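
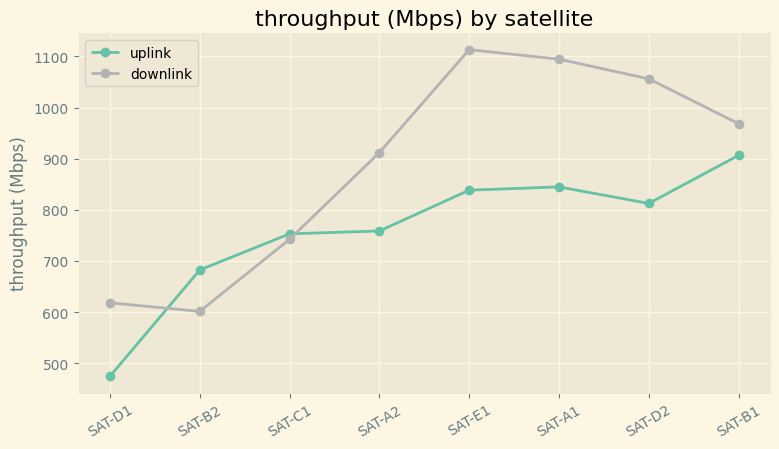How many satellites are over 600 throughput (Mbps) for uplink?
Above 600: SAT-B2, SAT-C1, SAT-A2, SAT-E1, SAT-A1, SAT-D2, SAT-B1.

7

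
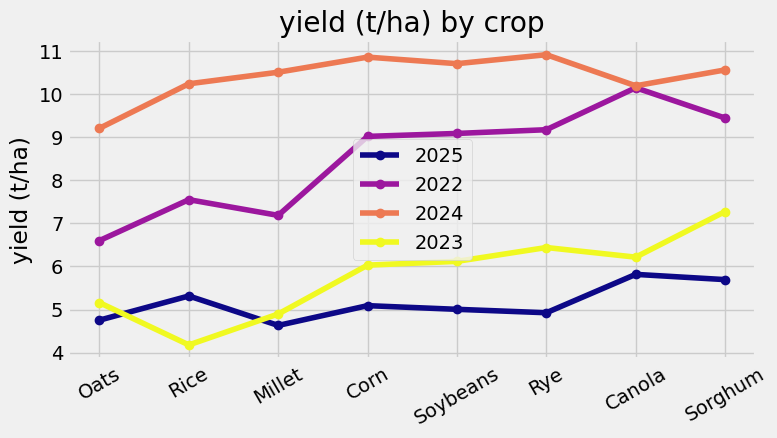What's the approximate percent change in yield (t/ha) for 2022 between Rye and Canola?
≈ +11.1%

Rye ≈ 9, Canola ≈ 10; (10 − 9) / 9 ≈ +11.1%.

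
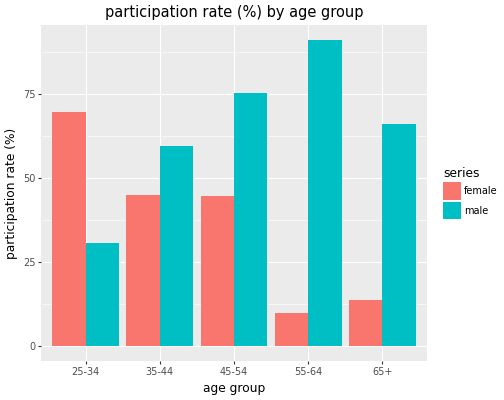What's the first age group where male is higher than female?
35-44

25-34: male ≈ 30 vs female ≈ 70 (not yet); 35-44: male ≈ 60 vs female ≈ 40 (first crossover).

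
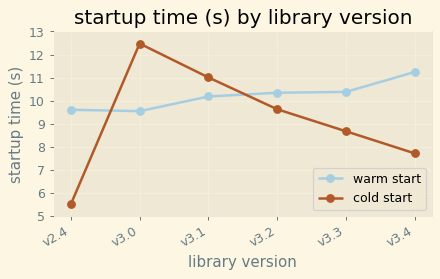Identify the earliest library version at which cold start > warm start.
v3.0

v2.4: cold start ≈ 6 vs warm start ≈ 10 (not yet); v3.0: cold start ≈ 12 vs warm start ≈ 10 (first crossover).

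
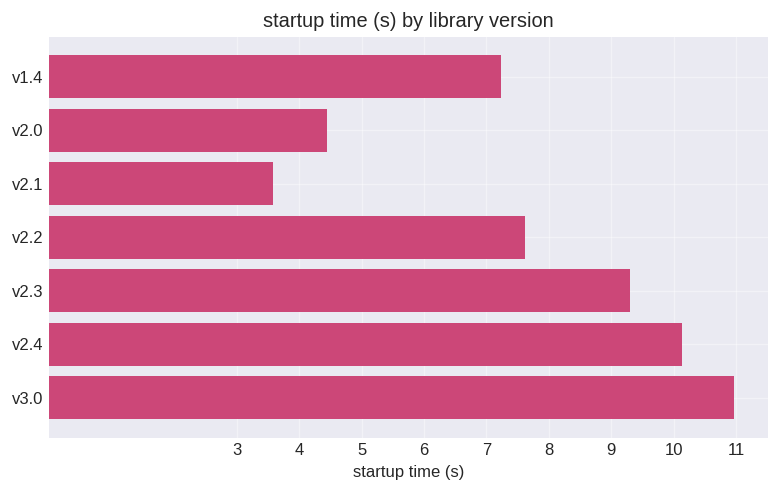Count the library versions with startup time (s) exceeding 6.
5

Above 6: v1.4, v2.2, v2.3, v2.4, v3.0.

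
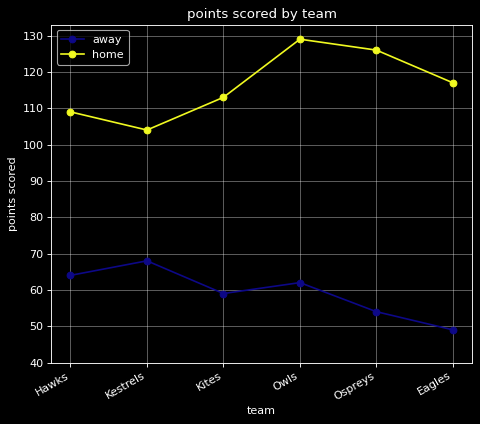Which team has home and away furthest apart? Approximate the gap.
Ospreys: home ≈ 130, away ≈ 50 → gap ≈ 80. Next-largest (Eagles) is only ≈ 70.

Ospreys, ≈ 80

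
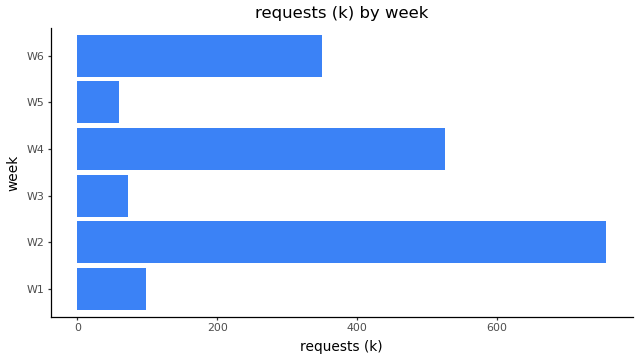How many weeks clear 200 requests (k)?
3

Above 200: W2, W4, W6.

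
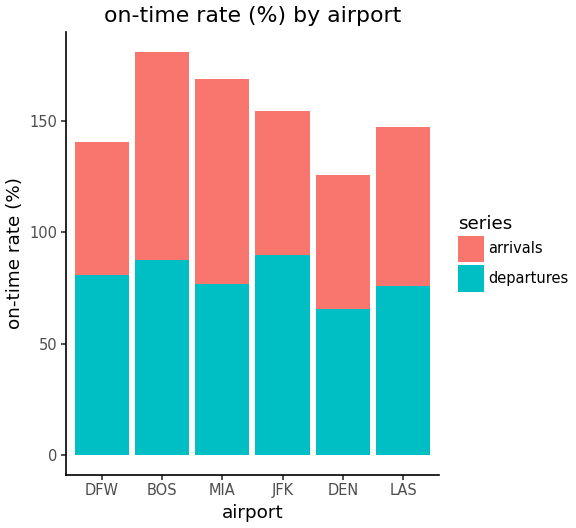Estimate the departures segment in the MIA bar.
departures top ≈ 80, bottom ≈ 0; segment ≈ 80.

≈ 80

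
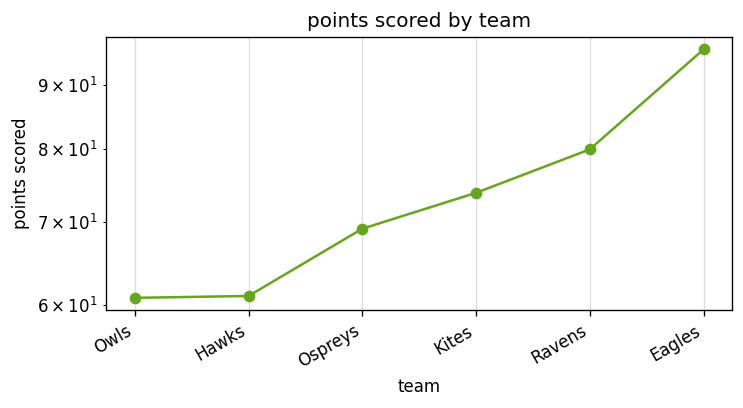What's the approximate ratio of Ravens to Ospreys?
≈ 1.14×

Ravens ≈ 80, Ospreys ≈ 70; 80/70 ≈ 1.14.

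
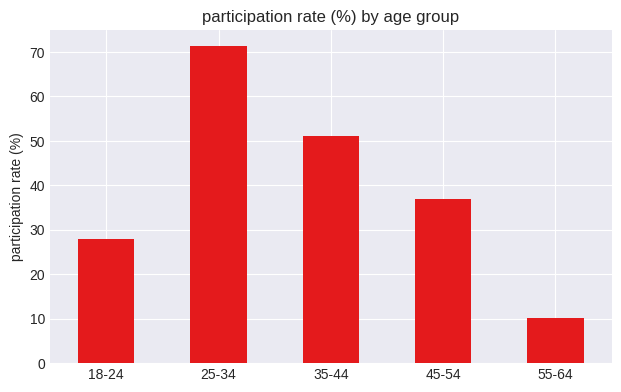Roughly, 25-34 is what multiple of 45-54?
≈ 1.75×

25-34 ≈ 70, 45-54 ≈ 40; 70/40 ≈ 1.75.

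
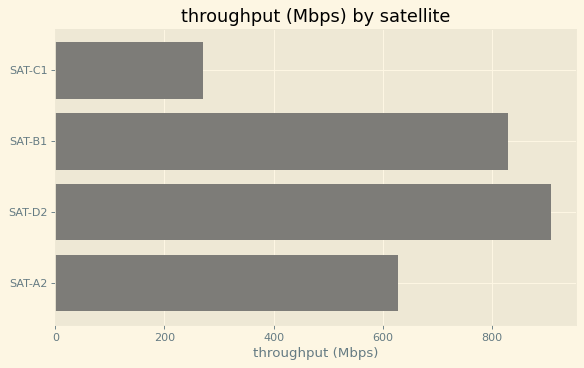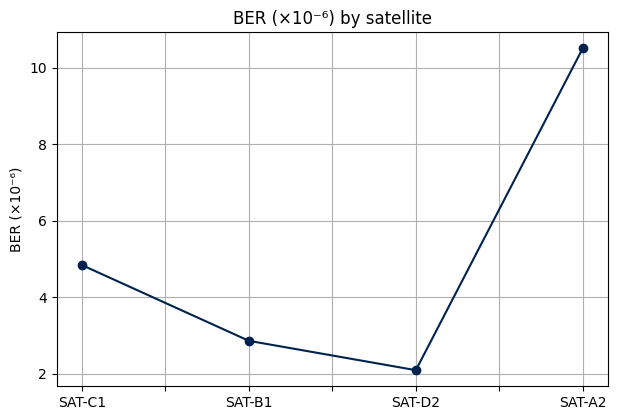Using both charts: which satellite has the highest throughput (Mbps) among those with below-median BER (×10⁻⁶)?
SAT-D2

Chart 2 median BER (×10⁻⁶) ≈ 4; below-median satellites: SAT-B1, SAT-D2. Among those, SAT-D2 has the highest throughput (Mbps) (≈ 900).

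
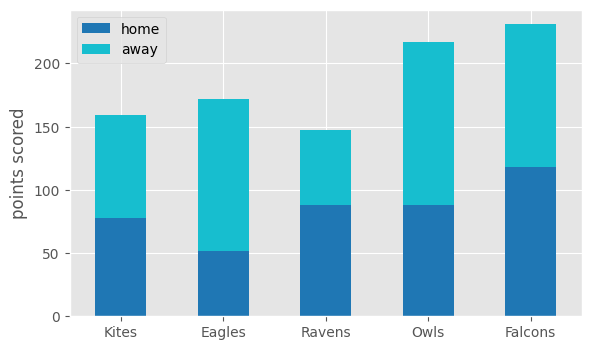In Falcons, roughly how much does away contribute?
≈ 120

away top ≈ 240, bottom ≈ 120; segment ≈ 120.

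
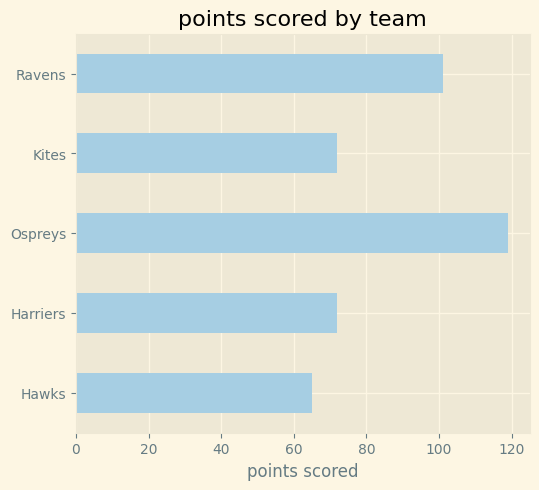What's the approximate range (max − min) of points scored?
Max Ospreys ≈ 120, min Hawks ≈ 60; range ≈ 60.

≈ 60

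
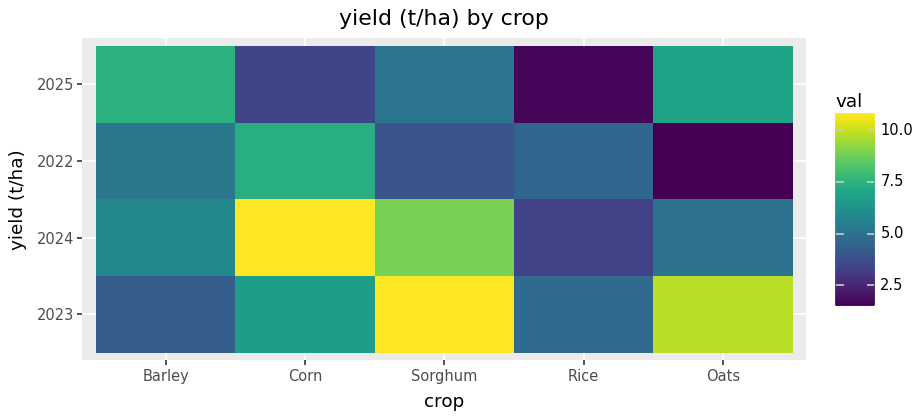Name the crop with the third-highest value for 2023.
Top 4 for 2023: Sorghum ≈ 11, Oats ≈ 10, Corn ≈ 7, Rice ≈ 5.

Corn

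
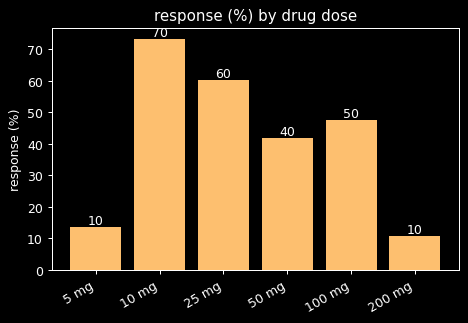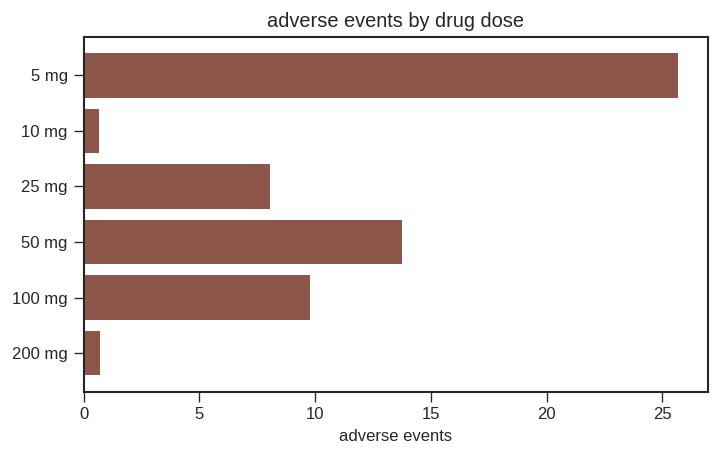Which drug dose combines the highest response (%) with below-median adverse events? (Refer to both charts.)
10 mg

Chart 2 median adverse events ≈ 10; below-median drug doses: 10 mg, 25 mg, 200 mg. Among those, 10 mg has the highest response (%) (≈ 70).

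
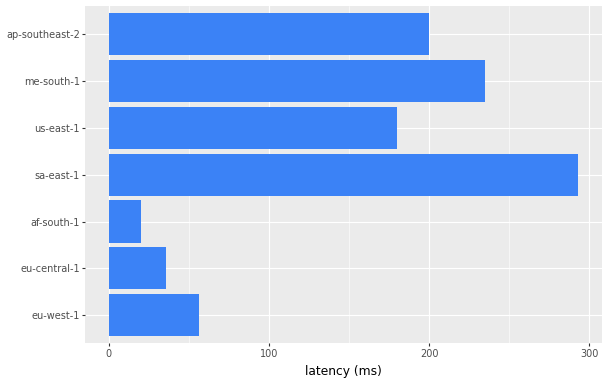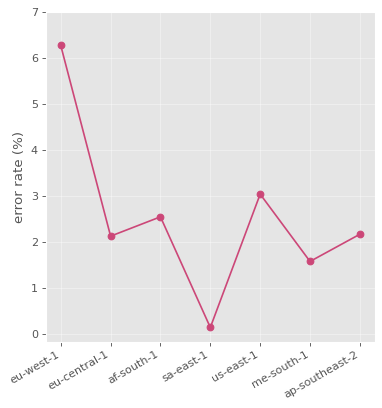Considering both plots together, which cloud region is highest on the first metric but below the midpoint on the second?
Chart 2 median error rate (%) ≈ 2; below-median cloud regions: eu-central-1, sa-east-1, me-south-1. Among those, sa-east-1 has the highest latency (ms) (≈ 300).

sa-east-1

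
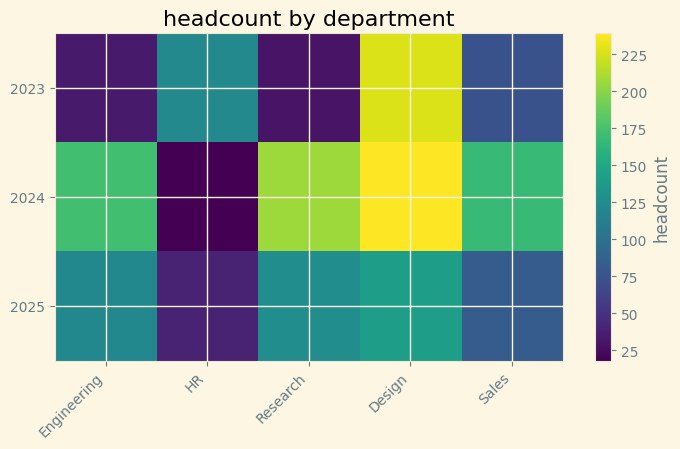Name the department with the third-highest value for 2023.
Sales

Top 4 for 2023: Design ≈ 220, HR ≈ 120, Sales ≈ 80, Engineering ≈ 40.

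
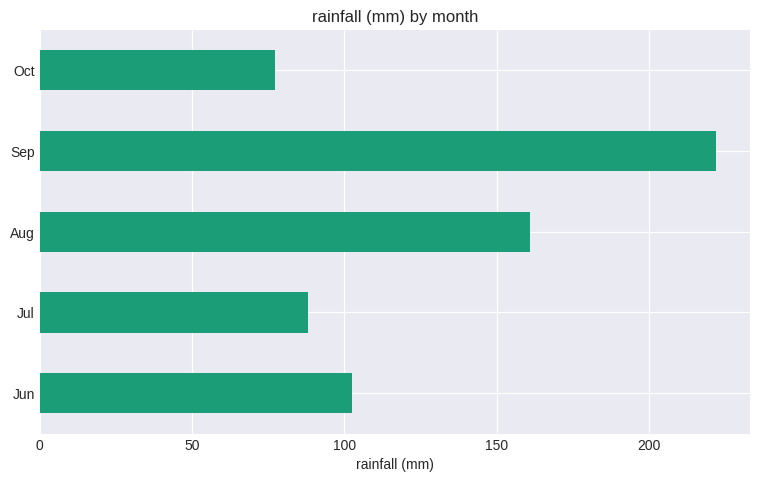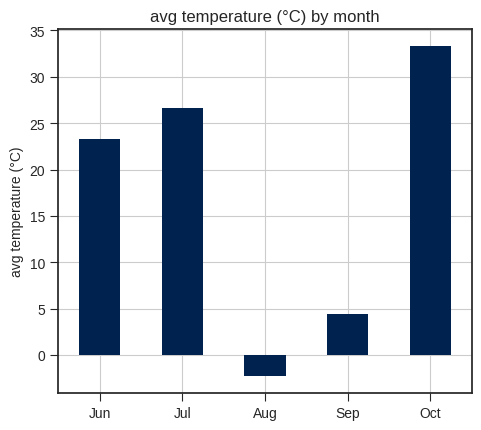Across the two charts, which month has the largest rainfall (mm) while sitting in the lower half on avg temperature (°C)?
Sep

Chart 2 median avg temperature (°C) ≈ 25; below-median months: Aug, Sep. Among those, Sep has the highest rainfall (mm) (≈ 225).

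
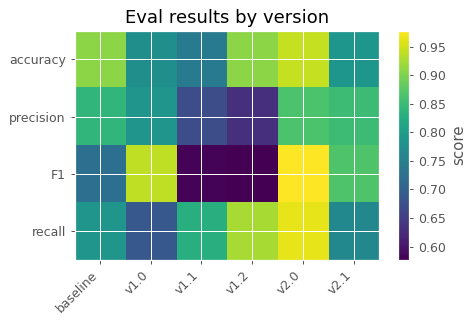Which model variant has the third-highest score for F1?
Top 4 for F1: v2.0 ≈ 1.00, v1.0 ≈ 0.95, v2.1 ≈ 0.85, baseline ≈ 0.70.

v2.1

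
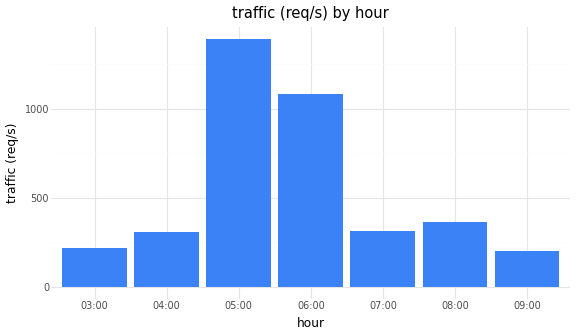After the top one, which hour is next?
Top 3: 05:00 ≈ 1400, 06:00 ≈ 1000, 08:00 ≈ 400.

06:00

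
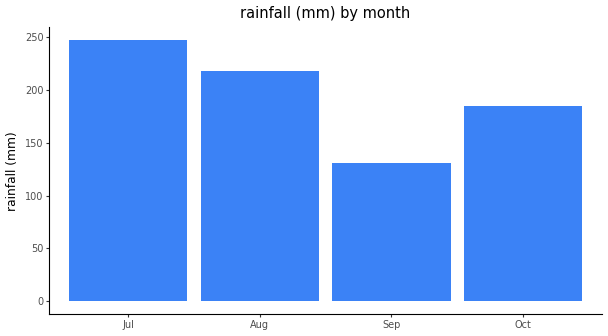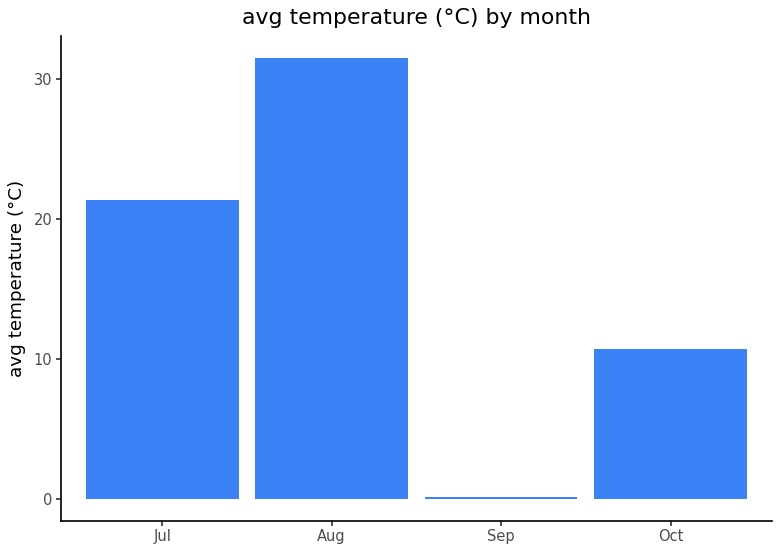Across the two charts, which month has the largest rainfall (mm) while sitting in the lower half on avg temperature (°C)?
Chart 2 median avg temperature (°C) ≈ 15; below-median months: Sep, Oct. Among those, Oct has the highest rainfall (mm) (≈ 175).

Oct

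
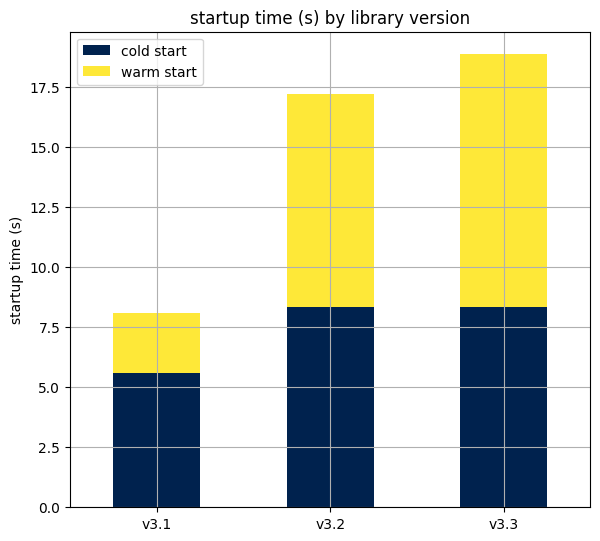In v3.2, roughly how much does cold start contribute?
cold start top ≈ 8, bottom ≈ 0; segment ≈ 8.

≈ 8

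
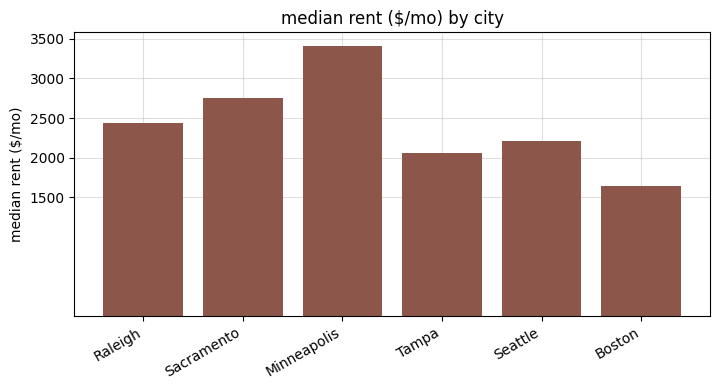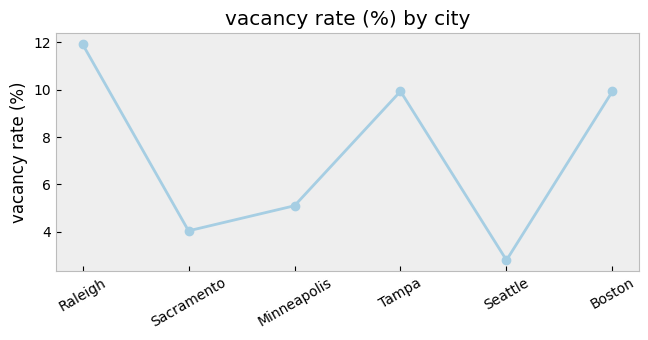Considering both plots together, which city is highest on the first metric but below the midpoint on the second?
Minneapolis

Chart 2 median vacancy rate (%) ≈ 8; below-median cities: Sacramento, Minneapolis, Seattle. Among those, Minneapolis has the highest median rent ($/mo) (≈ 3500).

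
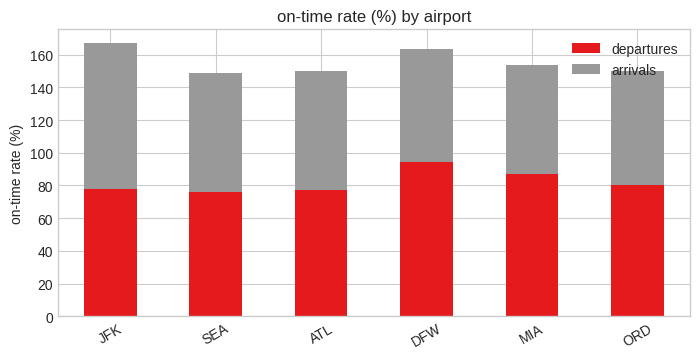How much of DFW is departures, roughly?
≈ 100

departures top ≈ 100, bottom ≈ 0; segment ≈ 100.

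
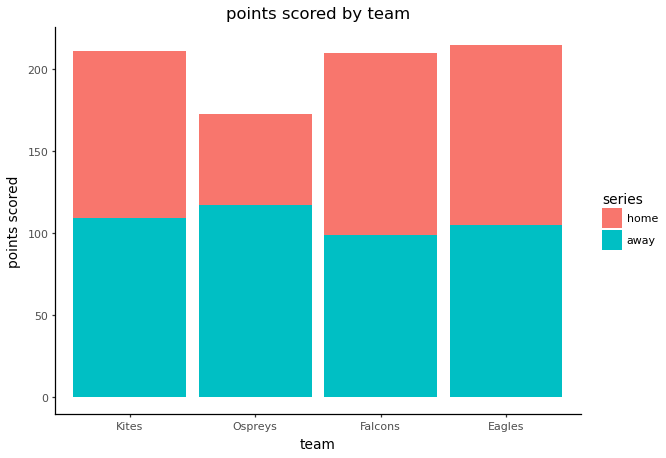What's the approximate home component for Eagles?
≈ 120

home top ≈ 220, bottom ≈ 100; segment ≈ 120.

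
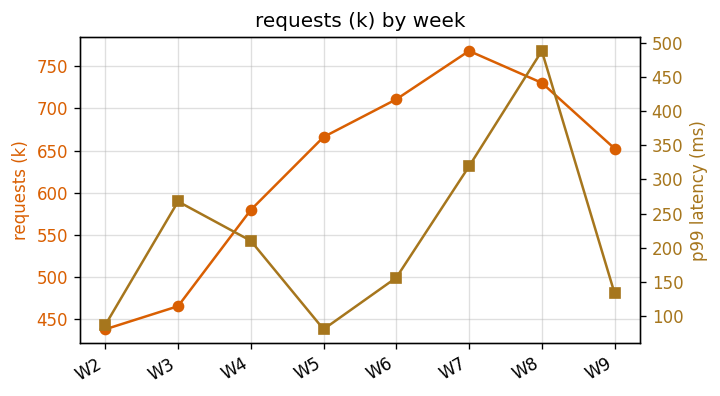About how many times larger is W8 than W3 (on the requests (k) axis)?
W8 ≈ 750, W3 ≈ 450; 750/450 ≈ 1.67.

≈ 1.67×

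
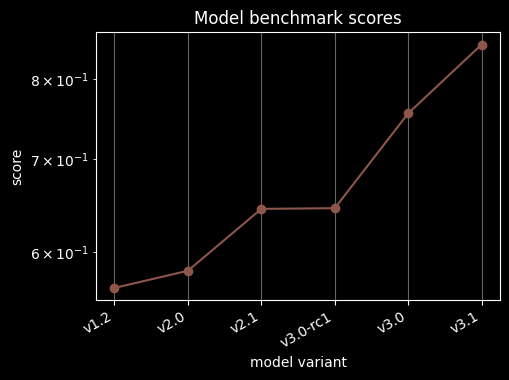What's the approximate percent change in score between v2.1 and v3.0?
≈ +15.4%

v2.1 ≈ 0.65, v3.0 ≈ 0.75; (0.75 − 0.65) / 0.65 ≈ +15.4%.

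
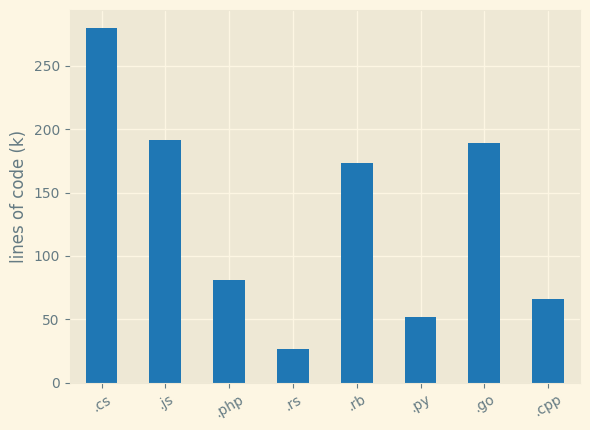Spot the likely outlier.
.cs

.cs ≈ 275; the rest sit between ≈ 25 and ≈ 200.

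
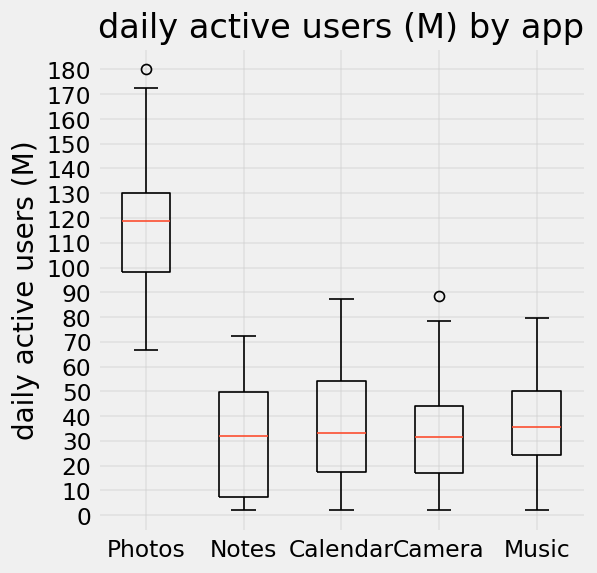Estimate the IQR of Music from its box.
≈ 30

Q3 ≈ 50, Q1 ≈ 20; IQR ≈ 30.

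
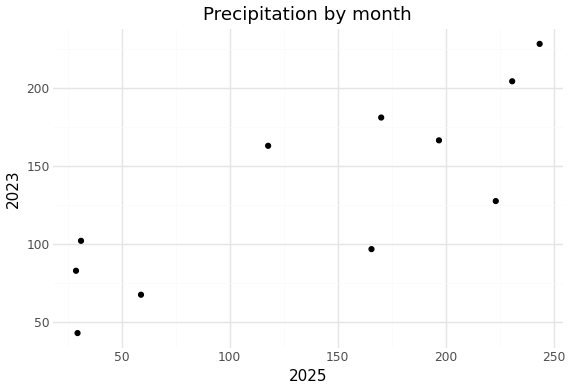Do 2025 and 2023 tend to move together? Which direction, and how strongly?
Points are positively correlated; strong (|r| ≈ 0.8).

positive, strong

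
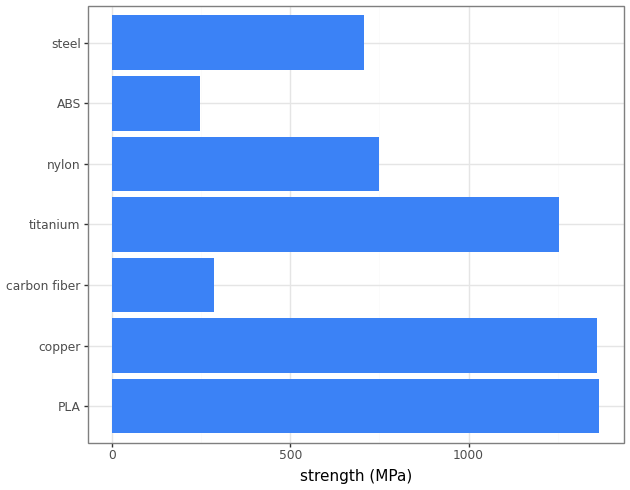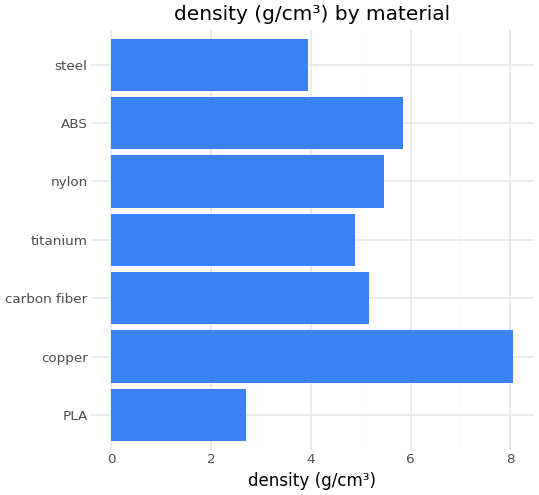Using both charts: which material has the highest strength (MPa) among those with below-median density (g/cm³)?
Chart 2 median density (g/cm³) ≈ 5; below-median materials: PLA, titanium, steel. Among those, PLA has the highest strength (MPa) (≈ 1400).

PLA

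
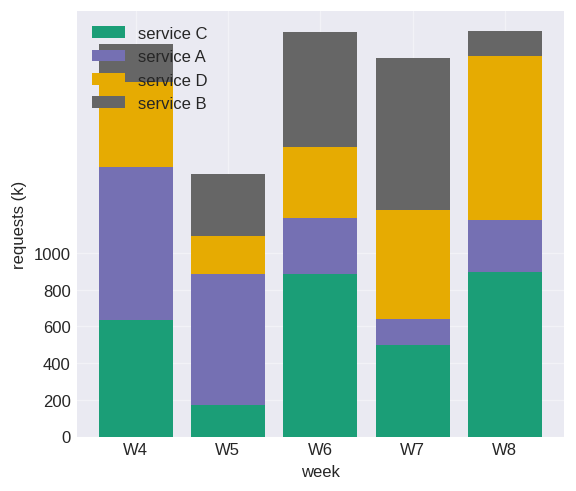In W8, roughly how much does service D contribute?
≈ 800

service D top ≈ 2000, bottom ≈ 1200; segment ≈ 800.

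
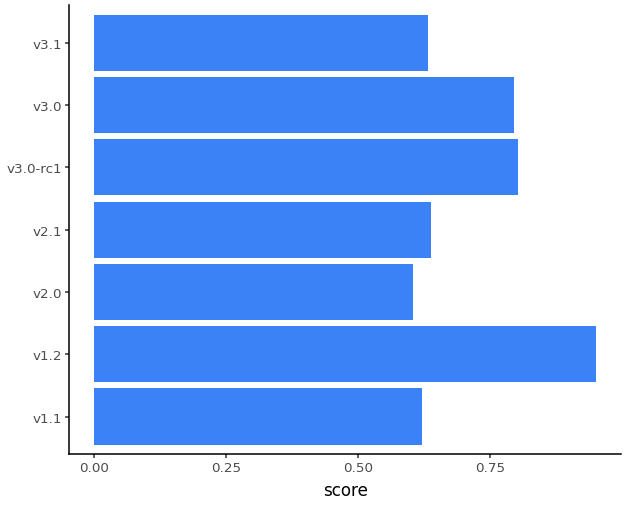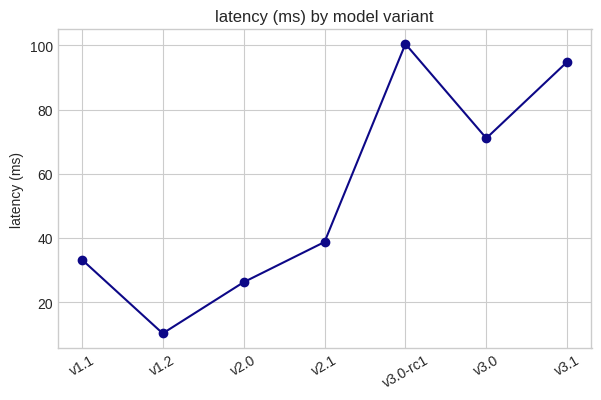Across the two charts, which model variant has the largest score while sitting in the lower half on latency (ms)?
Chart 2 median latency (ms) ≈ 40; below-median model variants: v1.1, v1.2, v2.0. Among those, v1.2 has the highest score (≈ 1).

v1.2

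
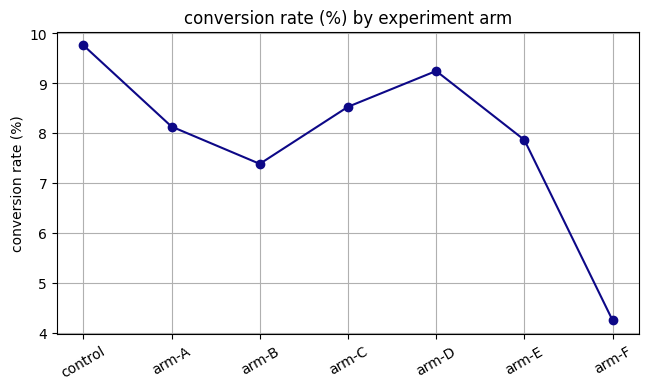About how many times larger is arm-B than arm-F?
arm-B ≈ 7.5, arm-F ≈ 4.5; 7.5/4.5 ≈ 1.67.

≈ 1.67×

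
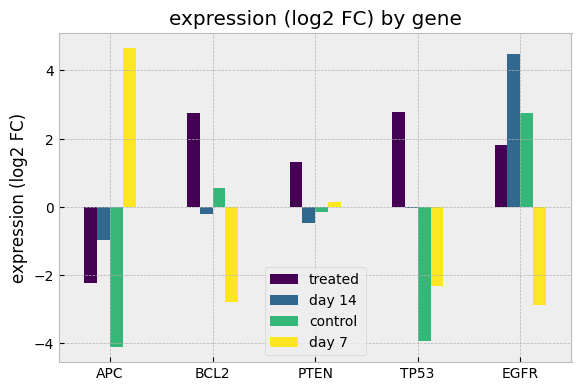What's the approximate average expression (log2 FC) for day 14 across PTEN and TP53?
(0 + 0) / 2 ≈ 0.

≈ 0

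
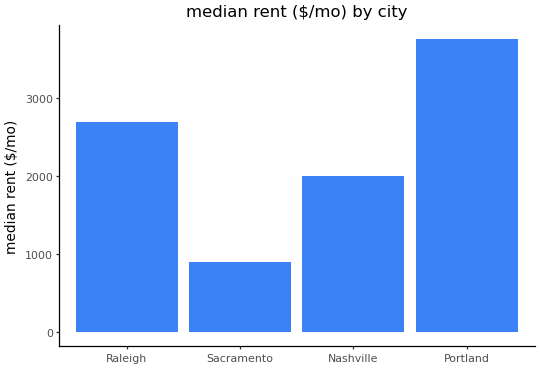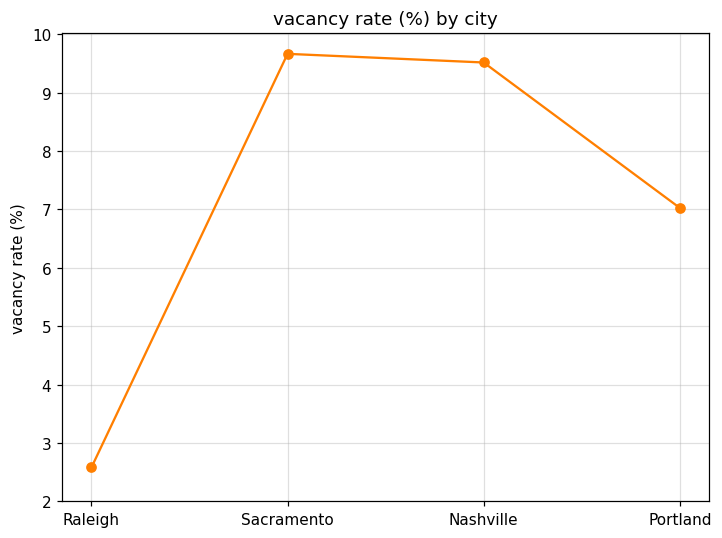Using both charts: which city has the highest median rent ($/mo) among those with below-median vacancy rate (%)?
Chart 2 median vacancy rate (%) ≈ 8; below-median cities: Raleigh, Portland. Among those, Portland has the highest median rent ($/mo) (≈ 3500).

Portland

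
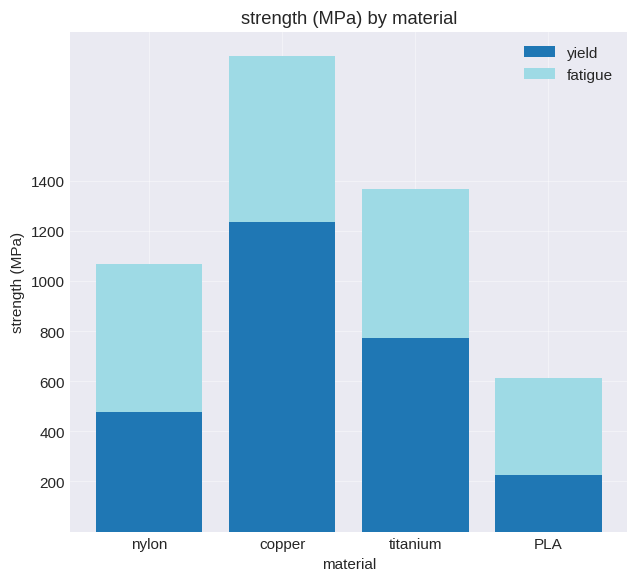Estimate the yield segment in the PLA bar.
yield top ≈ 200, bottom ≈ 0; segment ≈ 200.

≈ 200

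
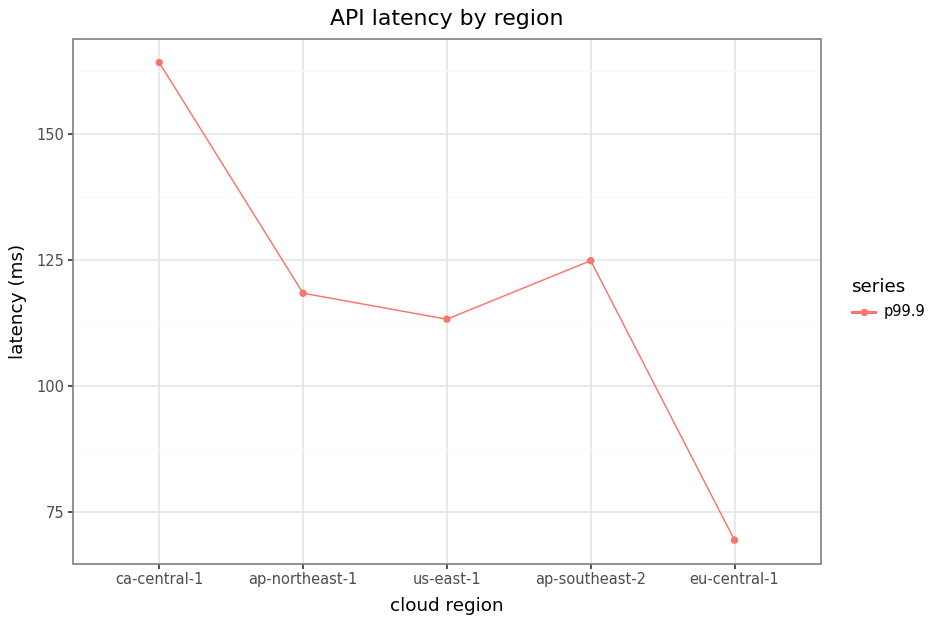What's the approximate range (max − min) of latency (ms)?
≈ 90

Max ca-central-1 ≈ 160, min eu-central-1 ≈ 70; range ≈ 90.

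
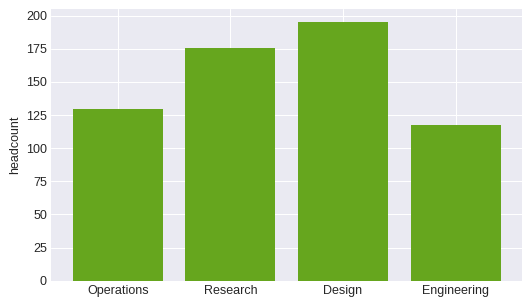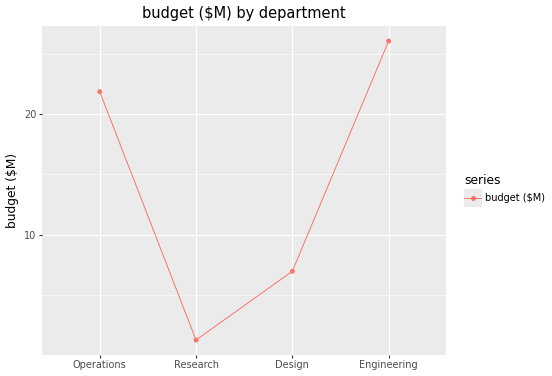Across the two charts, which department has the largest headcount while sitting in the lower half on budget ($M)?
Design

Chart 2 median budget ($M) ≈ 15; below-median departments: Research, Design. Among those, Design has the highest headcount (≈ 200).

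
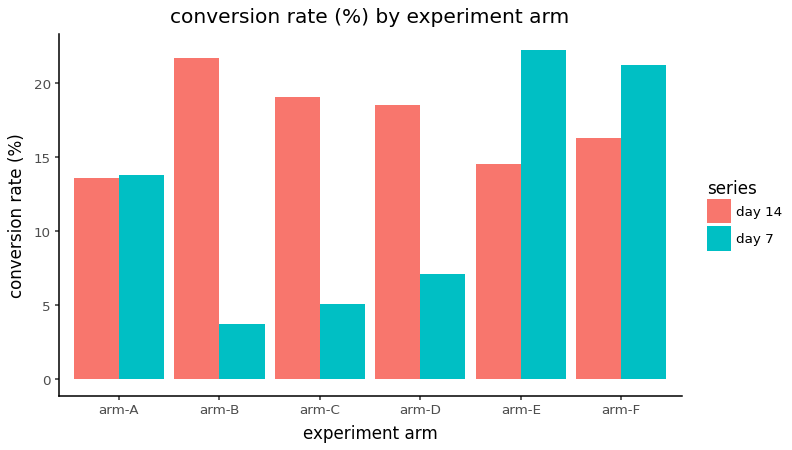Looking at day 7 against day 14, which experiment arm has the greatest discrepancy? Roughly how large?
arm-B, ≈ 18 %

arm-B: day 7 ≈ 4, day 14 ≈ 22 → gap ≈ 18. Next-largest (arm-C) is only ≈ 14.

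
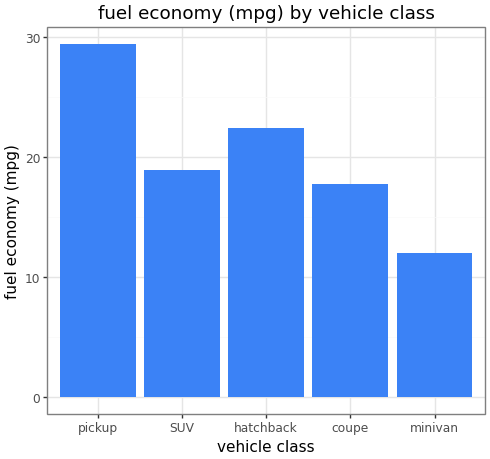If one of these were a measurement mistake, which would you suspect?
pickup ≈ 30; the rest sit between ≈ 10 and ≈ 20.

pickup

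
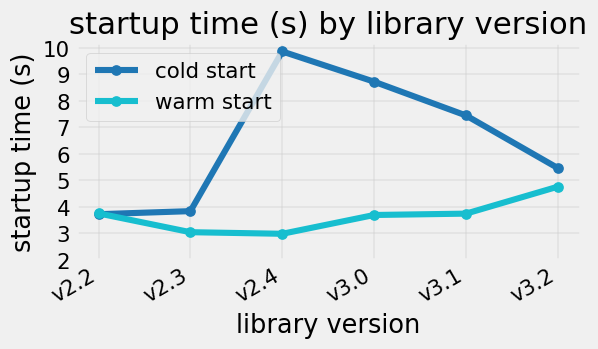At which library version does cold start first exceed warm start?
v2.3

v2.2: cold start ≈ 4 vs warm start ≈ 4 (not yet); v2.3: cold start ≈ 4 vs warm start ≈ 3 (first crossover).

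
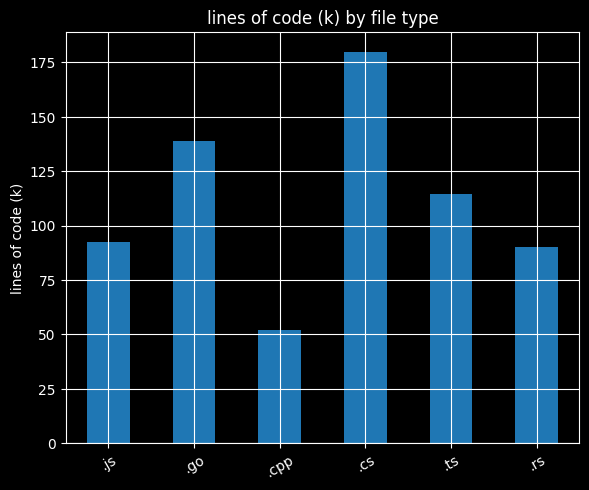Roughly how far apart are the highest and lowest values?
≈ 120

Max .cs ≈ 180, min .cpp ≈ 60; range ≈ 120.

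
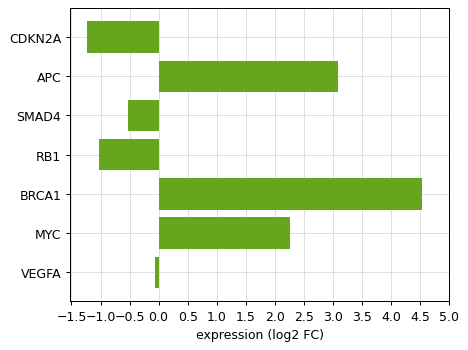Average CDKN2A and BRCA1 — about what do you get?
(-1.0 + 4.5) / 2 ≈ 1.75.

≈ 1.75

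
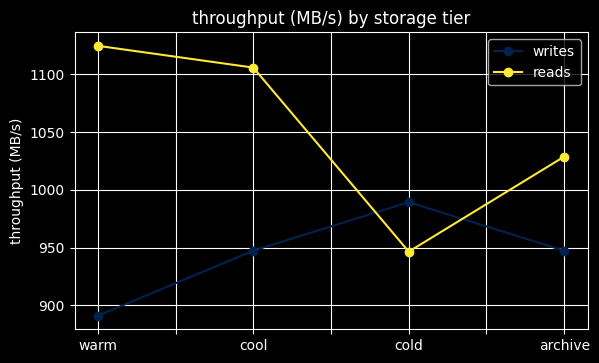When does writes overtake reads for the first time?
cold

cool: writes ≈ 940 vs reads ≈ 1100 (not yet); cold: writes ≈ 980 vs reads ≈ 940 (first crossover).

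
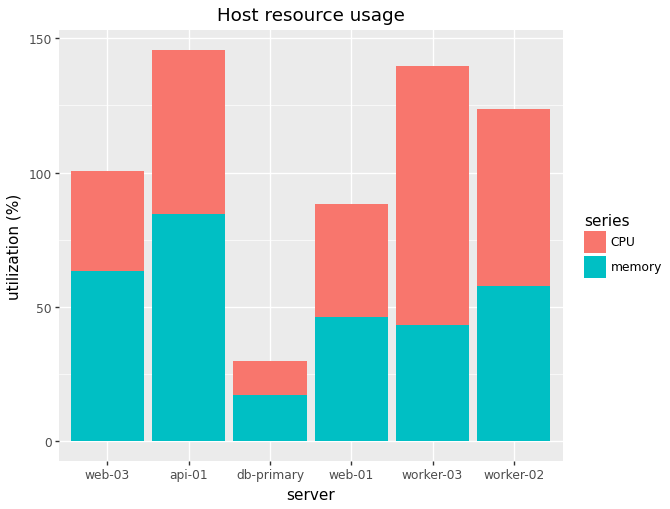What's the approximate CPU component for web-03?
≈ 40

CPU top ≈ 100, bottom ≈ 60; segment ≈ 40.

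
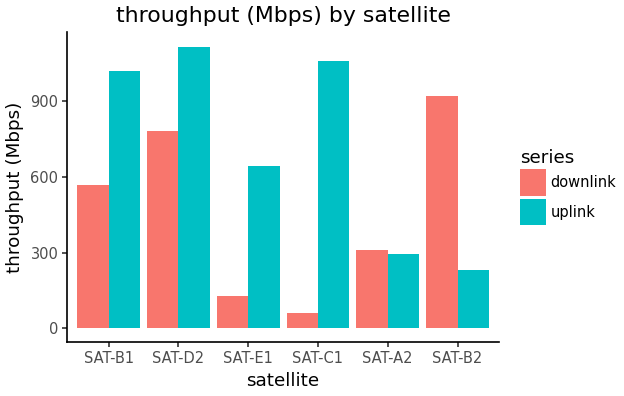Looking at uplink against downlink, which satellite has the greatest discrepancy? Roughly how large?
SAT-C1, ≈ 1000 Mbps

SAT-C1: uplink ≈ 1100, downlink ≈ 100 → gap ≈ 1000. Next-largest (SAT-B2) is only ≈ 700.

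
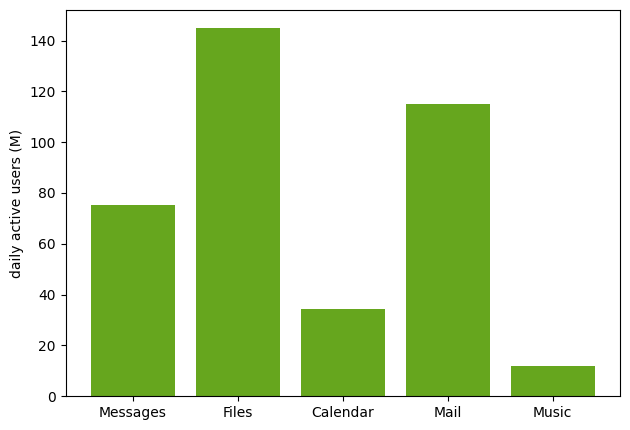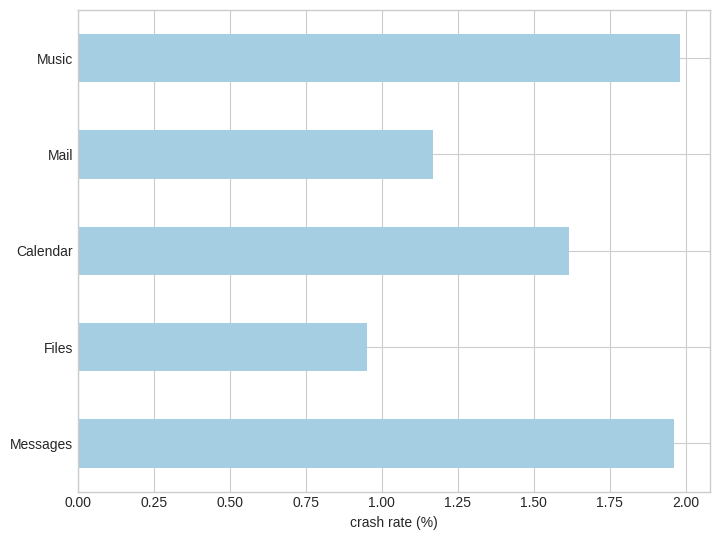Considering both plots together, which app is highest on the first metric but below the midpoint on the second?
Files

Chart 2 median crash rate (%) ≈ 1.6; below-median apps: Files, Mail. Among those, Files has the highest daily active users (M) (≈ 140).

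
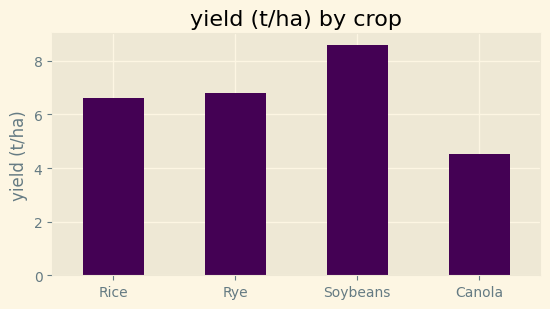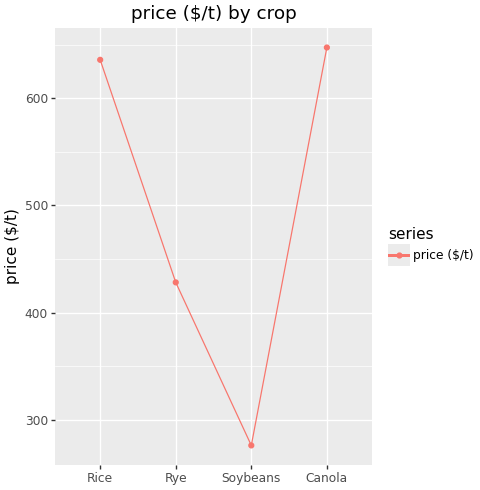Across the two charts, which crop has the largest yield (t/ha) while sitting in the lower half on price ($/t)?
Soybeans

Chart 2 median price ($/t) ≈ 500; below-median crops: Rye, Soybeans. Among those, Soybeans has the highest yield (t/ha) (≈ 9).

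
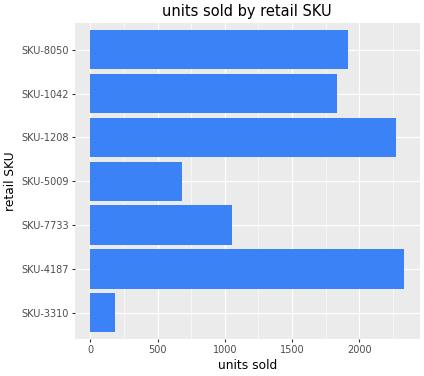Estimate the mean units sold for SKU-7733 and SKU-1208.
(1000 + 2200) / 2 ≈ 1600.

≈ 1600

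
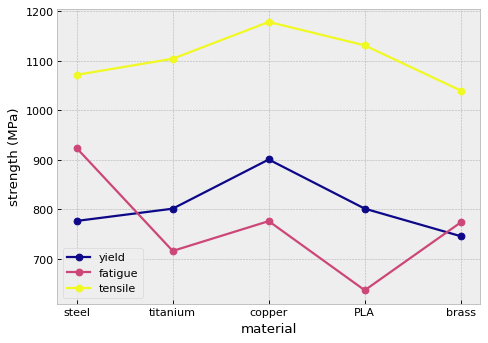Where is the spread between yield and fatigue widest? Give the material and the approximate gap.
PLA, ≈ 150 MPa

PLA: yield ≈ 800, fatigue ≈ 650 → gap ≈ 150. Next-largest (steel) is only ≈ 100.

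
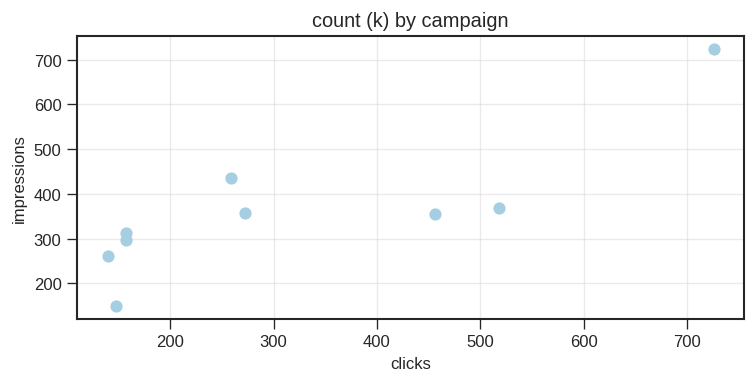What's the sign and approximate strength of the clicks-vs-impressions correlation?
positive, strong

Points are positively correlated; strong (|r| ≈ 0.8).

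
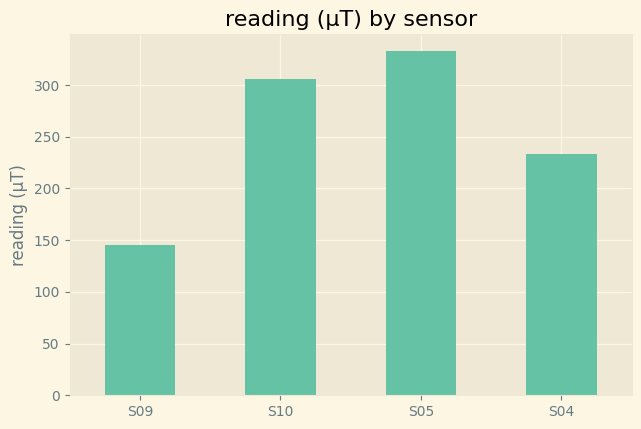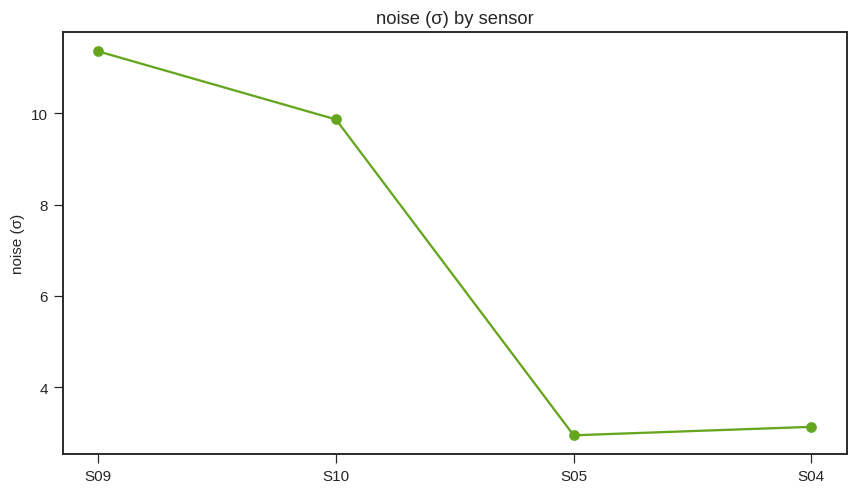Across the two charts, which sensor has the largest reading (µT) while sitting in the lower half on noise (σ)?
Chart 2 median noise (σ) ≈ 6; below-median sensors: S05, S04. Among those, S05 has the highest reading (µT) (≈ 350).

S05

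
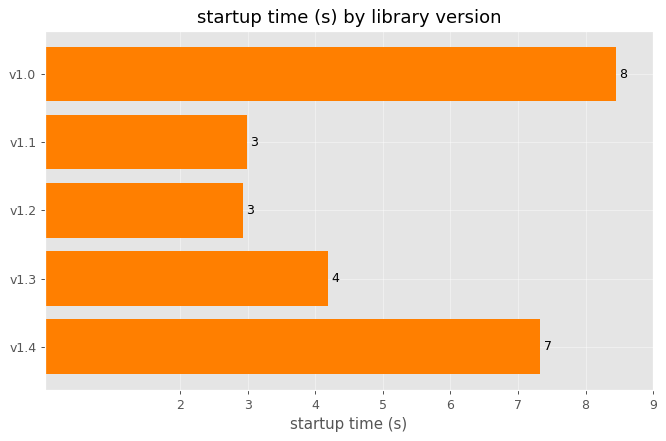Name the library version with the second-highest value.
v1.4

Top 3: v1.0 ≈ 8, v1.4 ≈ 7, v1.3 ≈ 4.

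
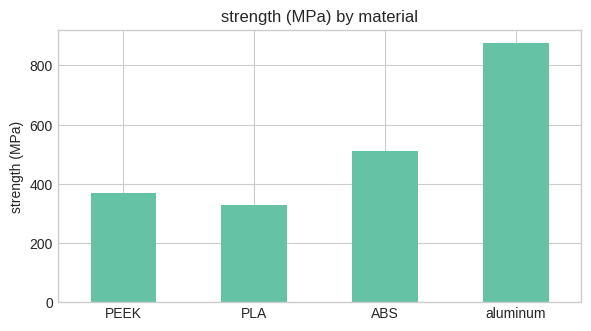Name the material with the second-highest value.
ABS

Top 3: aluminum ≈ 900, ABS ≈ 500, PEEK ≈ 400.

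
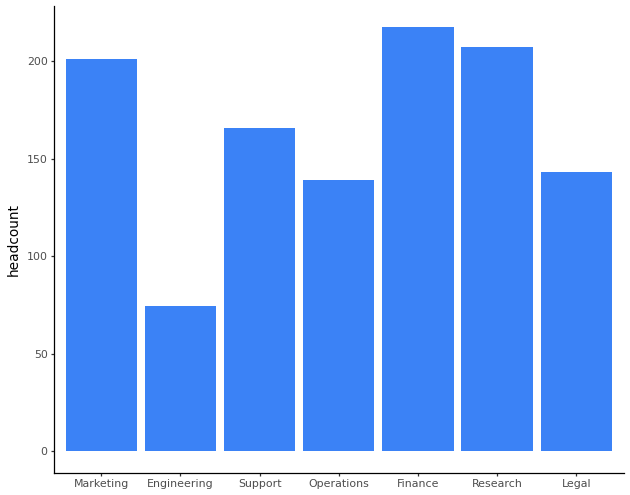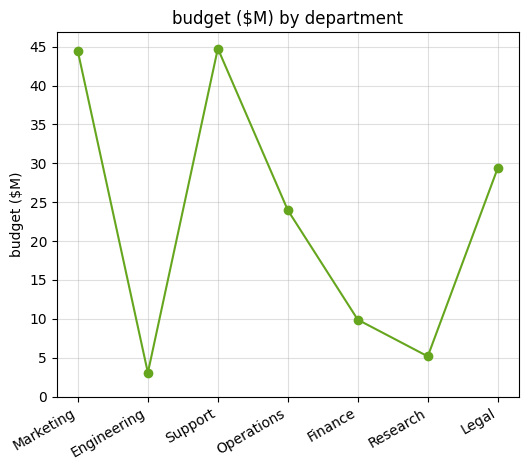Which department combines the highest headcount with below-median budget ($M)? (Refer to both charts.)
Chart 2 median budget ($M) ≈ 25; below-median departments: Engineering, Finance, Research. Among those, Finance has the highest headcount (≈ 220).

Finance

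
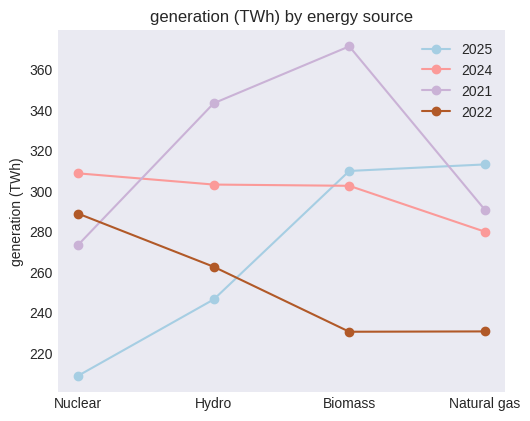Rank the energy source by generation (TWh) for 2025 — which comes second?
Biomass

Top 3 for 2025: Natural gas ≈ 320, Biomass ≈ 300, Hydro ≈ 240.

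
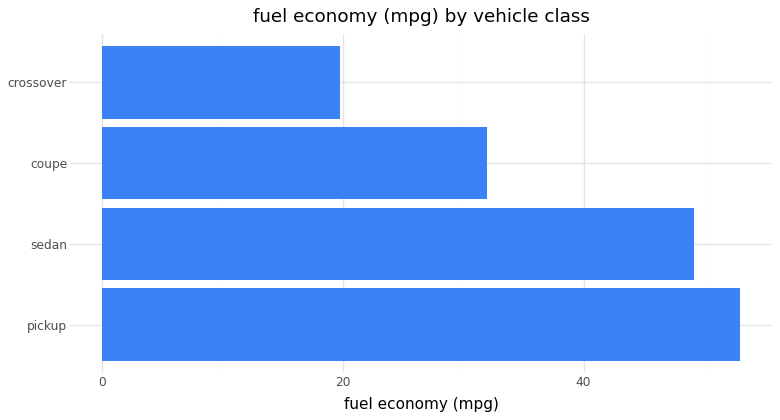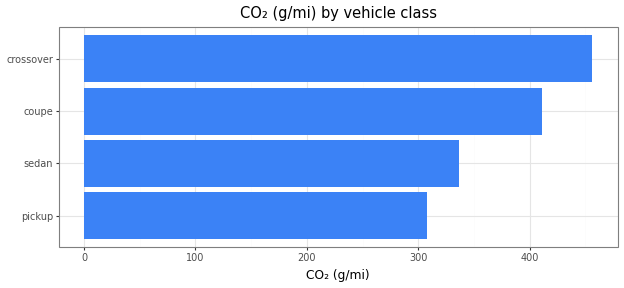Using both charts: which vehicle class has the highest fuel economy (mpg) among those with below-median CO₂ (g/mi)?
pickup

Chart 2 median CO₂ (g/mi) ≈ 350; below-median vehicle classes: pickup, sedan. Among those, pickup has the highest fuel economy (mpg) (≈ 55).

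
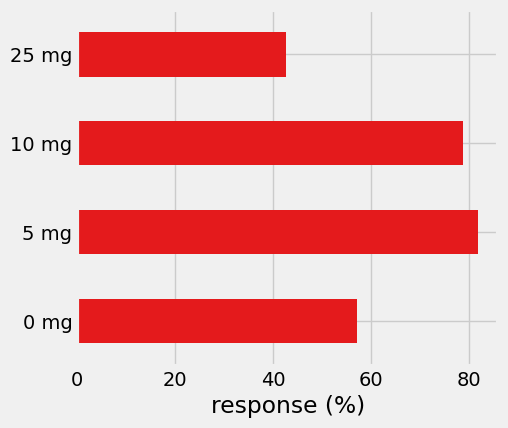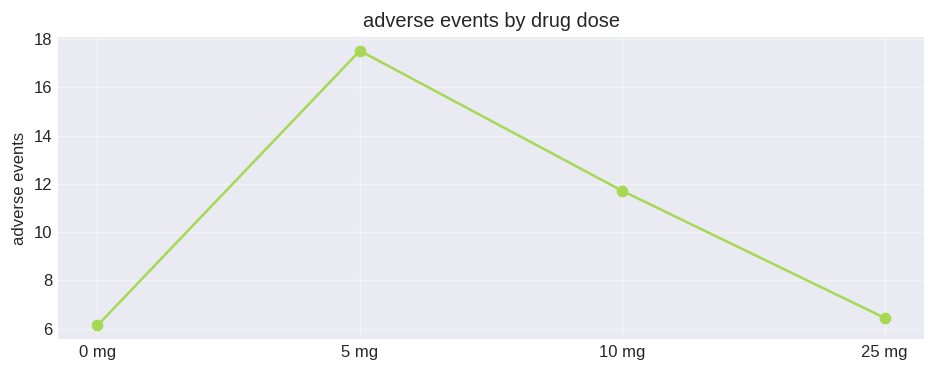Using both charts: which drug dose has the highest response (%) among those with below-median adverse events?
0 mg

Chart 2 median adverse events ≈ 10; below-median drug doses: 0 mg, 25 mg. Among those, 0 mg has the highest response (%) (≈ 60).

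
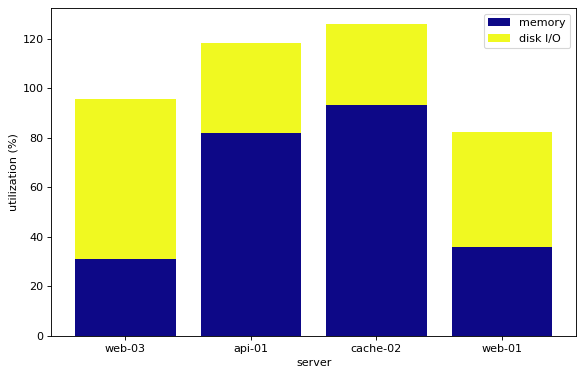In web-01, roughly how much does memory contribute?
memory top ≈ 40, bottom ≈ 0; segment ≈ 40.

≈ 40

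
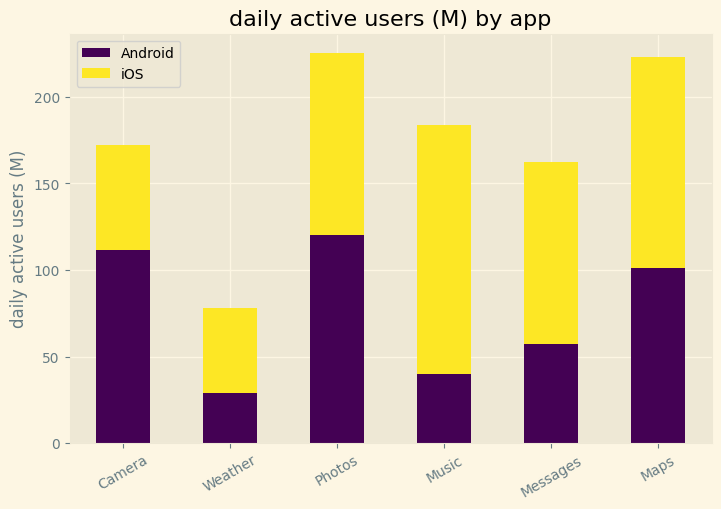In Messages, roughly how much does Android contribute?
Android top ≈ 60, bottom ≈ 0; segment ≈ 60.

≈ 60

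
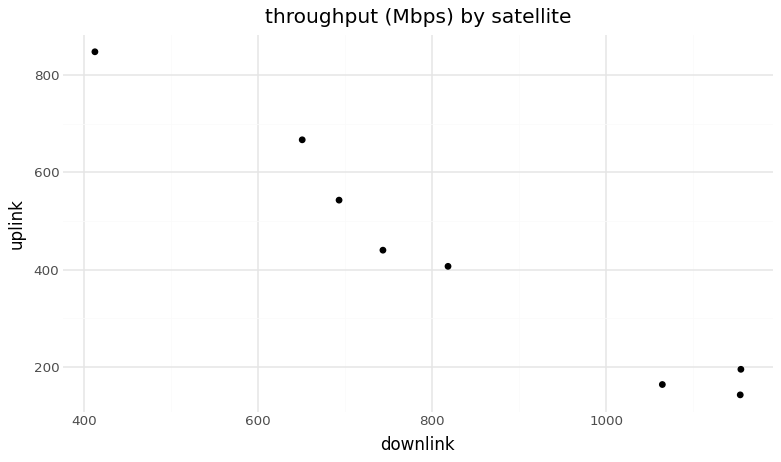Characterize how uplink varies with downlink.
Points are negatively correlated; strong (|r| ≈ 1.0).

negative, strong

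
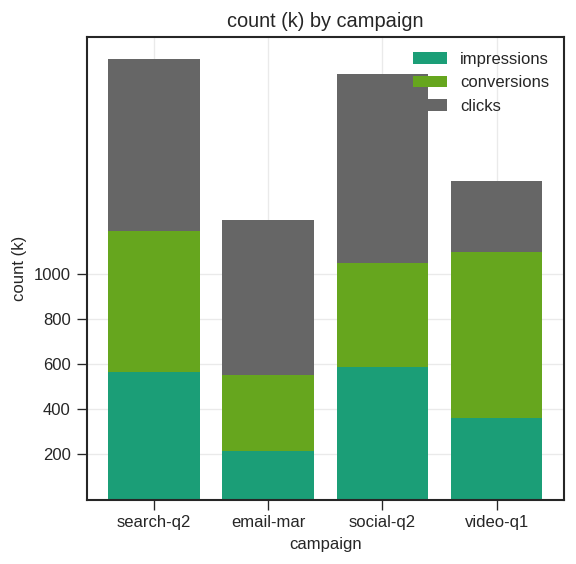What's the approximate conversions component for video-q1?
≈ 600

conversions top ≈ 1000, bottom ≈ 400; segment ≈ 600.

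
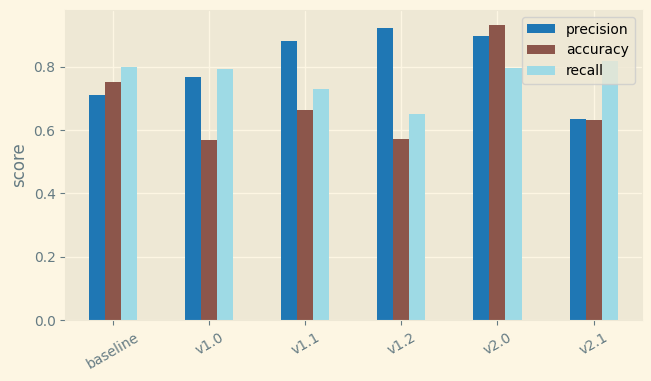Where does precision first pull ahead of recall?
v1.1

v1.0: precision ≈ 0.8 vs recall ≈ 0.8 (not yet); v1.1: precision ≈ 0.9 vs recall ≈ 0.7 (first crossover).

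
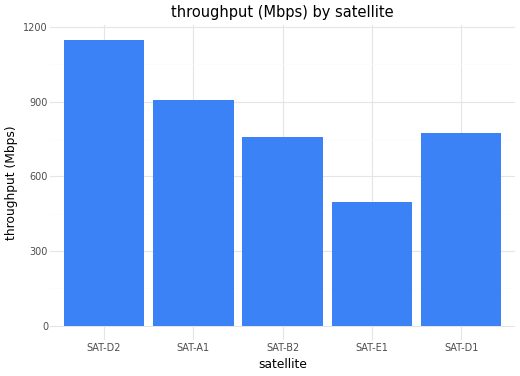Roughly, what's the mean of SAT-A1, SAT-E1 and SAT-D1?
≈ 733

(900 + 500 + 800) / 3 ≈ 733.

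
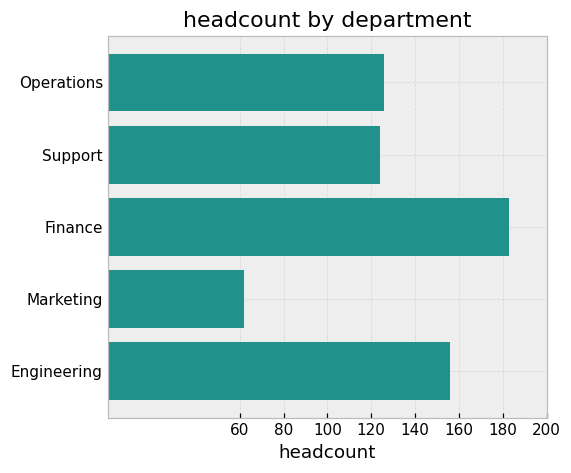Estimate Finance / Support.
Finance ≈ 180, Support ≈ 120; 180/120 ≈ 1.5.

≈ 1.5×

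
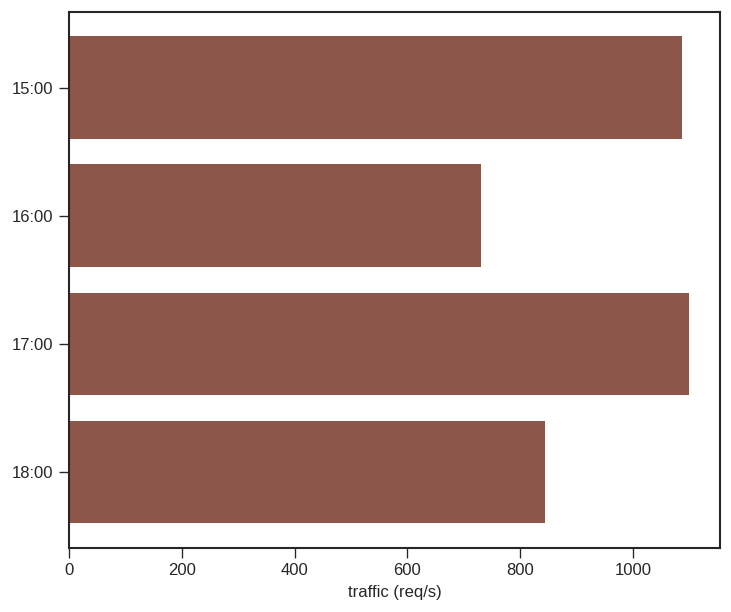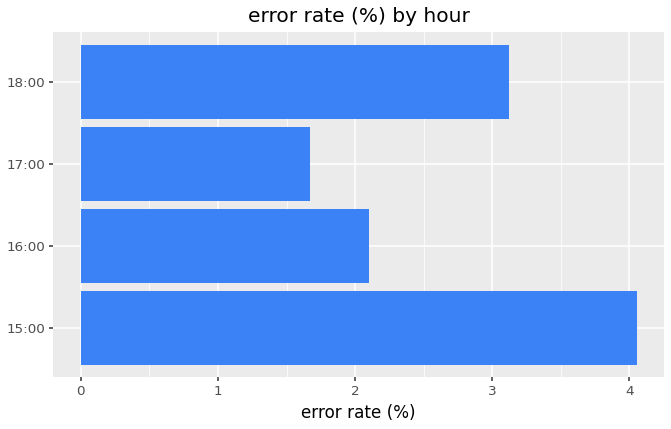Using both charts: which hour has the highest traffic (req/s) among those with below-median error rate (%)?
17:00

Chart 2 median error rate (%) ≈ 2.5; below-median hours: 16:00, 17:00. Among those, 17:00 has the highest traffic (req/s) (≈ 1000).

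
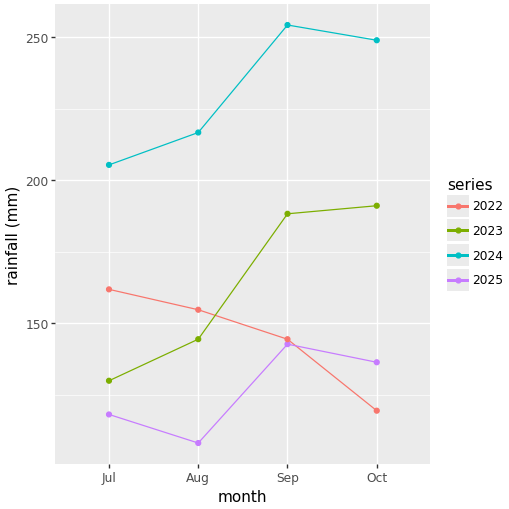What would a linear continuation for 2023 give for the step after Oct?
Last three: 140, 180, 200 → slope ≈ 30/step → next ≈ 230.

≈ 230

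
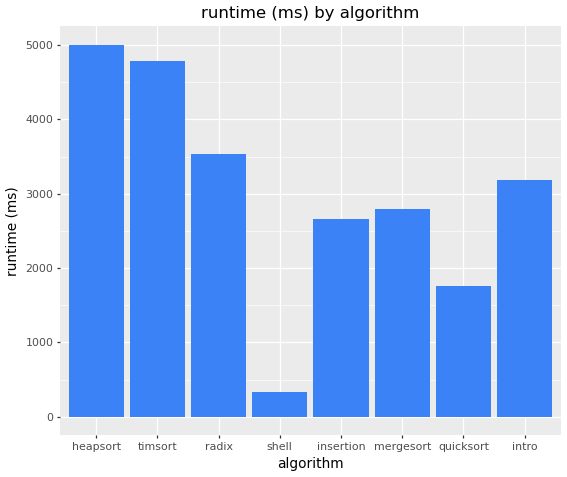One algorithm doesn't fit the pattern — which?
shell ≈ 500; the rest sit between ≈ 2000 and ≈ 5000.

shell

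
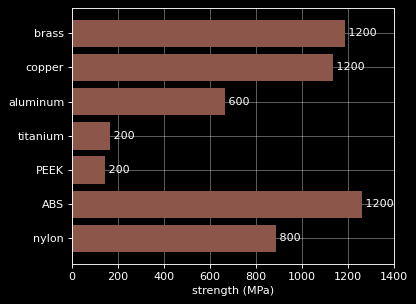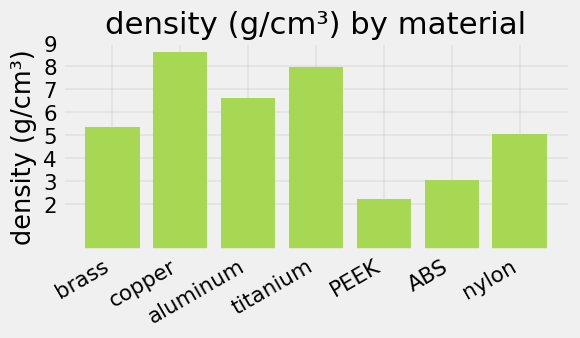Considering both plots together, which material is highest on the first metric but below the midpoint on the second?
ABS

Chart 2 median density (g/cm³) ≈ 5; below-median materials: PEEK, ABS, nylon. Among those, ABS has the highest strength (MPa) (≈ 1200).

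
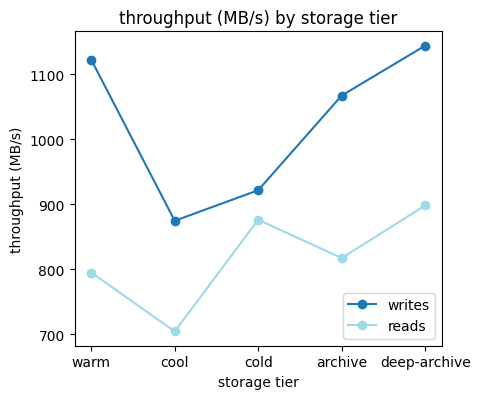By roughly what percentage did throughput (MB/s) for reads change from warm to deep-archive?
warm ≈ 800, deep-archive ≈ 900; (900 − 800) / 800 ≈ +12.5%.

≈ +12.5%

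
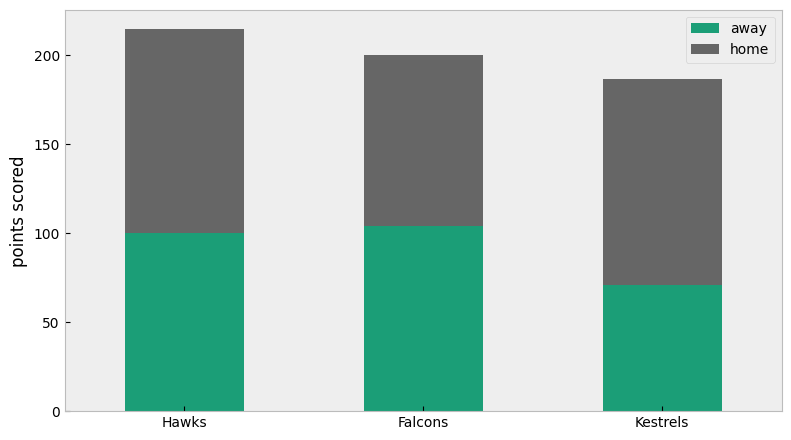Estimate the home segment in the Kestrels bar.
home top ≈ 180, bottom ≈ 80; segment ≈ 100.

≈ 100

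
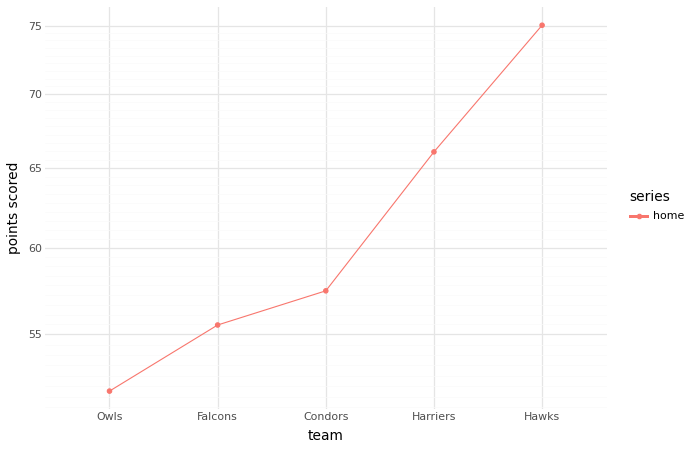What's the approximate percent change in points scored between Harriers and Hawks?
Harriers ≈ 66, Hawks ≈ 76; (76 − 66) / 66 ≈ +15.2%.

≈ +15.2%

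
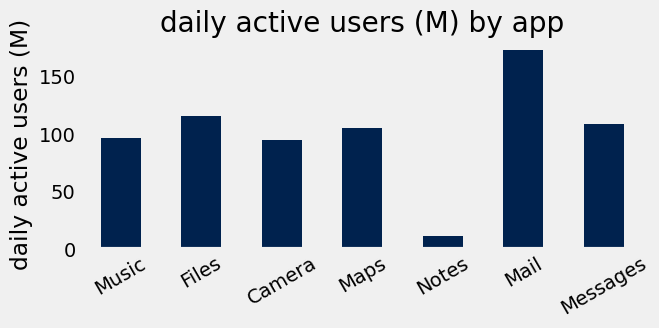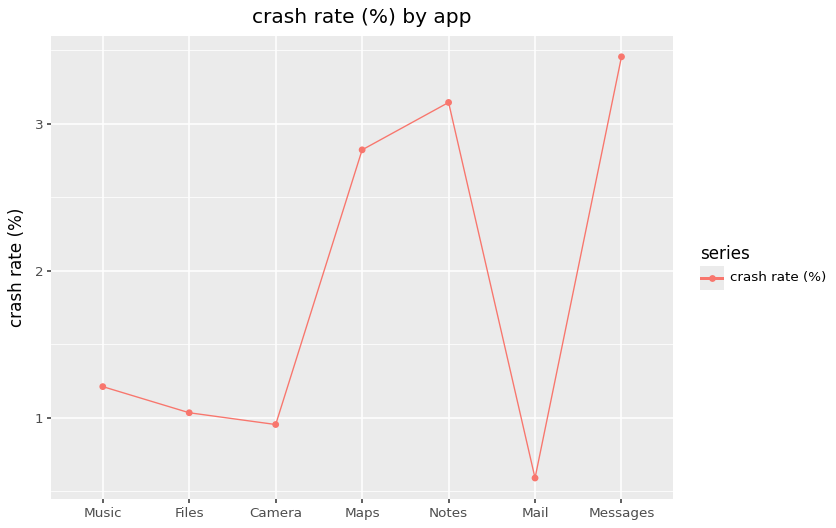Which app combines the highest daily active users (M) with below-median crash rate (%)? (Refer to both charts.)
Chart 2 median crash rate (%) ≈ 1; below-median apps: Files, Camera, Mail. Among those, Mail has the highest daily active users (M) (≈ 180).

Mail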